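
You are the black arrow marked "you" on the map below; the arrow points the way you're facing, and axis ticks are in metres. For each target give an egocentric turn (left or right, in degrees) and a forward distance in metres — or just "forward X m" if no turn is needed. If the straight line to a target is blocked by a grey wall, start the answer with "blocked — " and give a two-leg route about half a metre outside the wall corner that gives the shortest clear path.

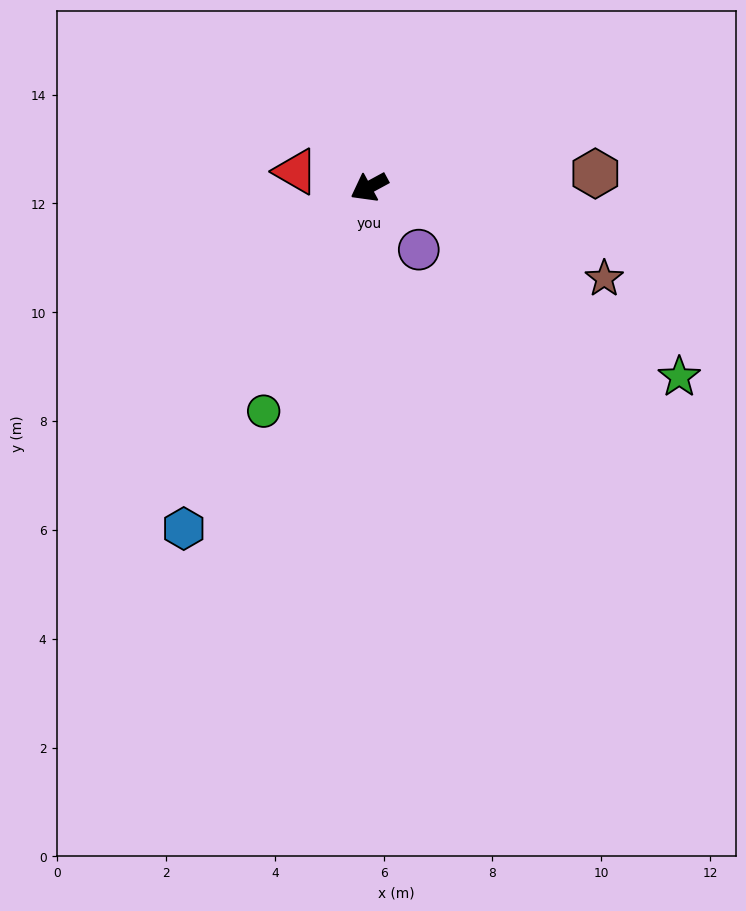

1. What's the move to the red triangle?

turn right 41°, forward 1.4 m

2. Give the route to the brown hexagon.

turn left 155°, forward 4.2 m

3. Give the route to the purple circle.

turn left 100°, forward 1.5 m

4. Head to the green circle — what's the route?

turn left 36°, forward 4.6 m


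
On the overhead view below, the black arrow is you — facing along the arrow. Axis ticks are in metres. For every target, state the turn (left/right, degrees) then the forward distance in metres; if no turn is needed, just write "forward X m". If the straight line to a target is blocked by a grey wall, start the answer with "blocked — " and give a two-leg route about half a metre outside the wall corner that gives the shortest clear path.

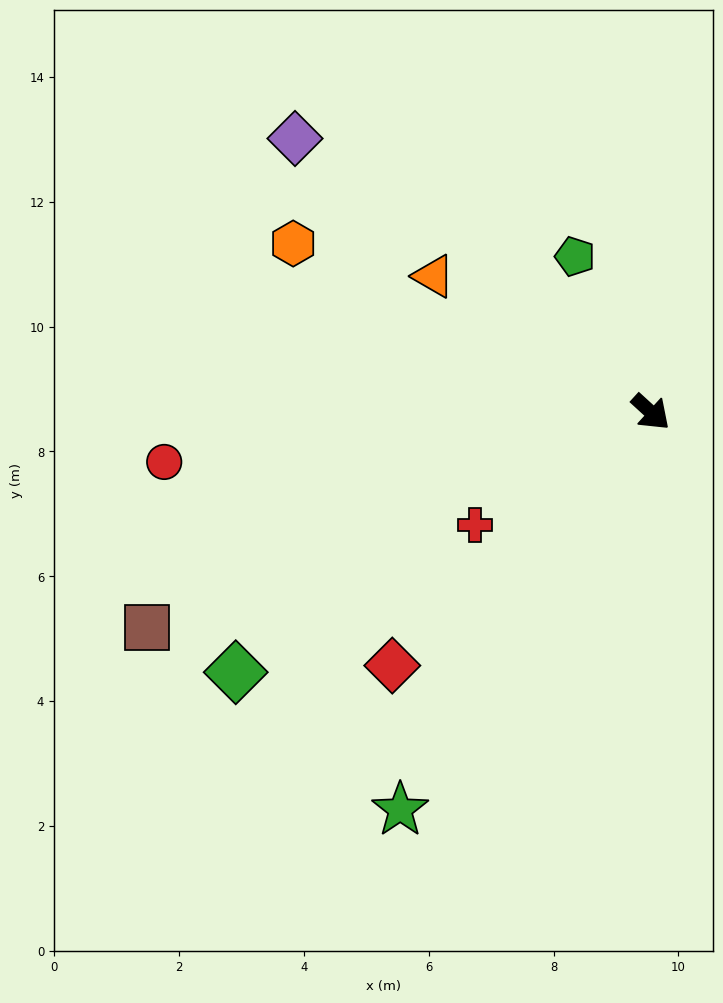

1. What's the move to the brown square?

turn right 114°, forward 8.8 m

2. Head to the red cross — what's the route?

turn right 105°, forward 3.3 m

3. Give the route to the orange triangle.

turn right 170°, forward 4.1 m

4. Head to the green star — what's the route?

turn right 80°, forward 7.5 m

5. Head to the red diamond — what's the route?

turn right 93°, forward 5.8 m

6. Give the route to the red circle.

turn right 132°, forward 7.8 m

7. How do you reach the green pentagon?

turn left 158°, forward 2.8 m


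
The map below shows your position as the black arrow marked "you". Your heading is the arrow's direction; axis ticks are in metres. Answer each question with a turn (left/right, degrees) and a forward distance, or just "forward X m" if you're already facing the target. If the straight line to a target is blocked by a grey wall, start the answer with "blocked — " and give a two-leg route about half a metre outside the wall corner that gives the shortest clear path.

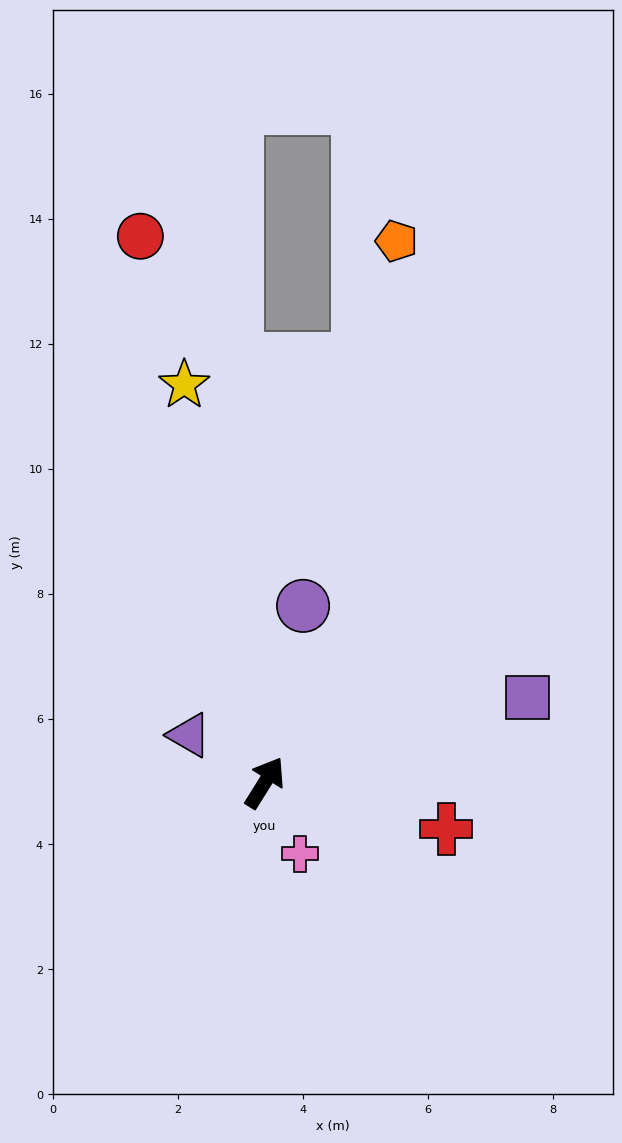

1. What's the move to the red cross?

turn right 72°, forward 3.0 m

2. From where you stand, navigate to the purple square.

turn right 40°, forward 4.4 m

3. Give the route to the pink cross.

turn right 121°, forward 1.3 m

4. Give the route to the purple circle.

turn left 20°, forward 2.9 m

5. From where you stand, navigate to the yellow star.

turn left 43°, forward 6.5 m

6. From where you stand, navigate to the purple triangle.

turn left 90°, forward 1.4 m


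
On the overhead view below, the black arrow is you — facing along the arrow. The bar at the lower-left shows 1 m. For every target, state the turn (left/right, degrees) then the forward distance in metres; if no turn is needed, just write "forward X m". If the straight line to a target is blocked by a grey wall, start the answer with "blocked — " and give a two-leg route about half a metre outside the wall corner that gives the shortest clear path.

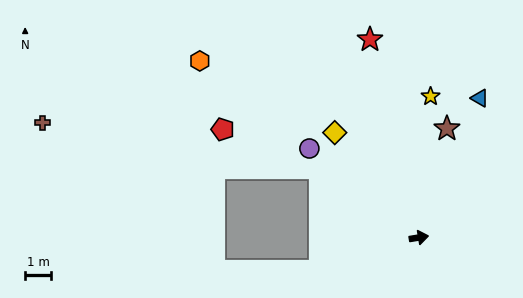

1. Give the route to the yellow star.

turn left 76°, forward 5.4 m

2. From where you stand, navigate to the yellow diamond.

turn left 119°, forward 5.1 m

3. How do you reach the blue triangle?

turn left 57°, forward 5.8 m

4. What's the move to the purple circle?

turn left 132°, forward 5.4 m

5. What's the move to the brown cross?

blocked — turn left 136°, forward 4.6 m, then turn left 25°, forward 10.7 m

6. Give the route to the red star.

turn left 95°, forward 7.8 m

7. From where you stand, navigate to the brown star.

turn left 66°, forward 4.3 m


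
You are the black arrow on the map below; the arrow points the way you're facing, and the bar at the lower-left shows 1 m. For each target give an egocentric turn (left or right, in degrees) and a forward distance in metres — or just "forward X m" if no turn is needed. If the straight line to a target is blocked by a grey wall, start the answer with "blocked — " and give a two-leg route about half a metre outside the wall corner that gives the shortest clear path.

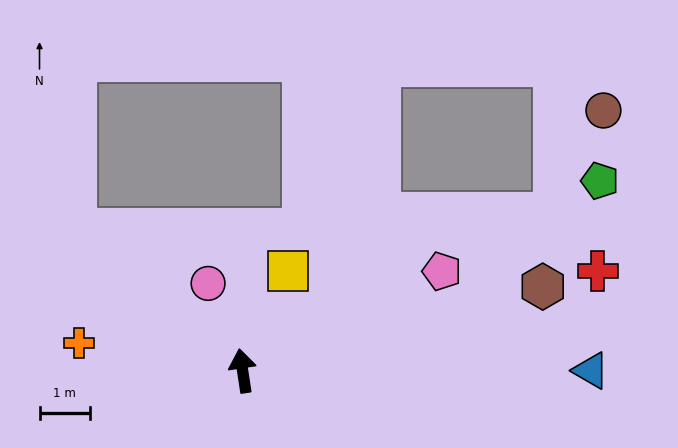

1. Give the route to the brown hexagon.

turn right 83°, forward 6.2 m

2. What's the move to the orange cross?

turn left 72°, forward 3.3 m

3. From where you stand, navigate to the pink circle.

turn left 13°, forward 1.9 m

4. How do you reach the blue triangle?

turn right 99°, forward 7.0 m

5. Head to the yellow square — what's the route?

turn right 33°, forward 2.2 m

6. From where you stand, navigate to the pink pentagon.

turn right 72°, forward 4.5 m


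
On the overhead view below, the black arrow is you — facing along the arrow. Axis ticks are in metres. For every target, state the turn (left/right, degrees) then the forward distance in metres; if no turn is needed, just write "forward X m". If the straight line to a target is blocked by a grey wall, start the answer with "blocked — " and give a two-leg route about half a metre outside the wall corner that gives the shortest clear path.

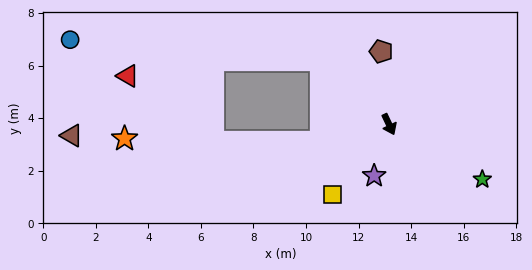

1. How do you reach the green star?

turn left 34°, forward 4.1 m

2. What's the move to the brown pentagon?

turn left 161°, forward 2.8 m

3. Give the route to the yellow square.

turn right 64°, forward 3.4 m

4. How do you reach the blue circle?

blocked — turn right 159°, forward 3.6 m, then turn left 39°, forward 9.6 m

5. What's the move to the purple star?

turn right 41°, forward 2.0 m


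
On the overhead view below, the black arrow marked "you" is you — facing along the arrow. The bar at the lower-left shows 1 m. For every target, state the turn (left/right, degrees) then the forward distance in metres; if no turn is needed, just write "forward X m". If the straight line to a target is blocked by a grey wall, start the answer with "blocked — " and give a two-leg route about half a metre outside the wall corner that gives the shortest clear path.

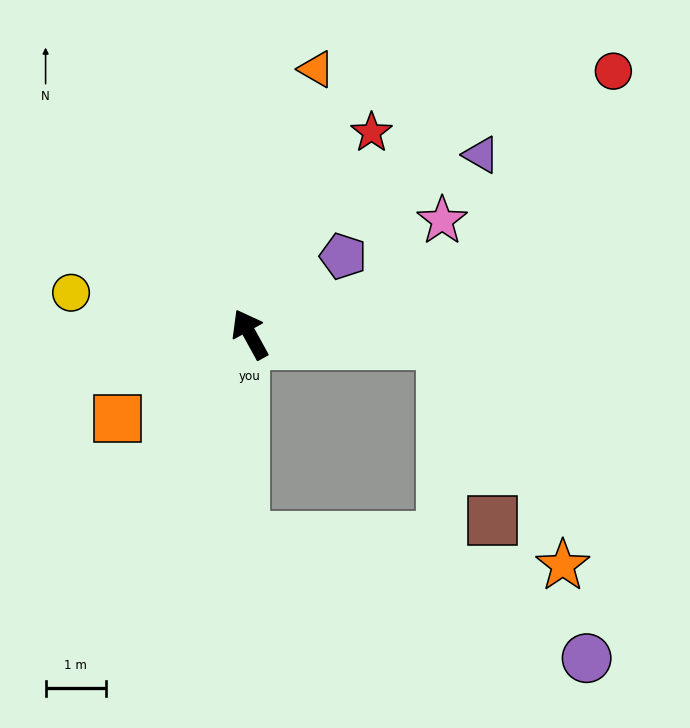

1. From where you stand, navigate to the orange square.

turn left 94°, forward 2.6 m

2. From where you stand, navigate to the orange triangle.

turn right 43°, forward 4.5 m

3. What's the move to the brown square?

blocked — turn right 122°, forward 3.2 m, then turn right 71°, forward 3.1 m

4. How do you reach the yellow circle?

turn left 48°, forward 3.1 m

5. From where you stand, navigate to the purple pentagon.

turn right 79°, forward 2.0 m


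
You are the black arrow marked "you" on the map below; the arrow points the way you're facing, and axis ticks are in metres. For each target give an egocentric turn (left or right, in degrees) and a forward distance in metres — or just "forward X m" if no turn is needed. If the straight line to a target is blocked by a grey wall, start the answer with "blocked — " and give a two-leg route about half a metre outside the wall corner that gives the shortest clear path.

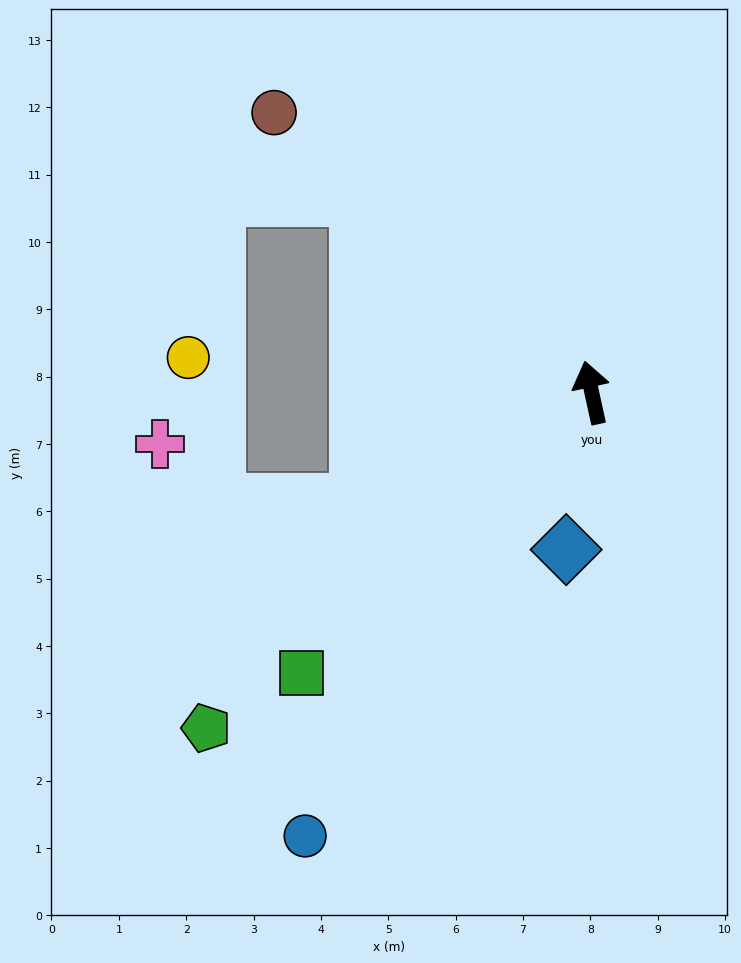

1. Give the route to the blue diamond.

turn left 158°, forward 2.4 m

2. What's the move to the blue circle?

turn left 135°, forward 7.8 m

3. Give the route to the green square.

turn left 122°, forward 6.0 m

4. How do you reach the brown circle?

turn left 36°, forward 6.3 m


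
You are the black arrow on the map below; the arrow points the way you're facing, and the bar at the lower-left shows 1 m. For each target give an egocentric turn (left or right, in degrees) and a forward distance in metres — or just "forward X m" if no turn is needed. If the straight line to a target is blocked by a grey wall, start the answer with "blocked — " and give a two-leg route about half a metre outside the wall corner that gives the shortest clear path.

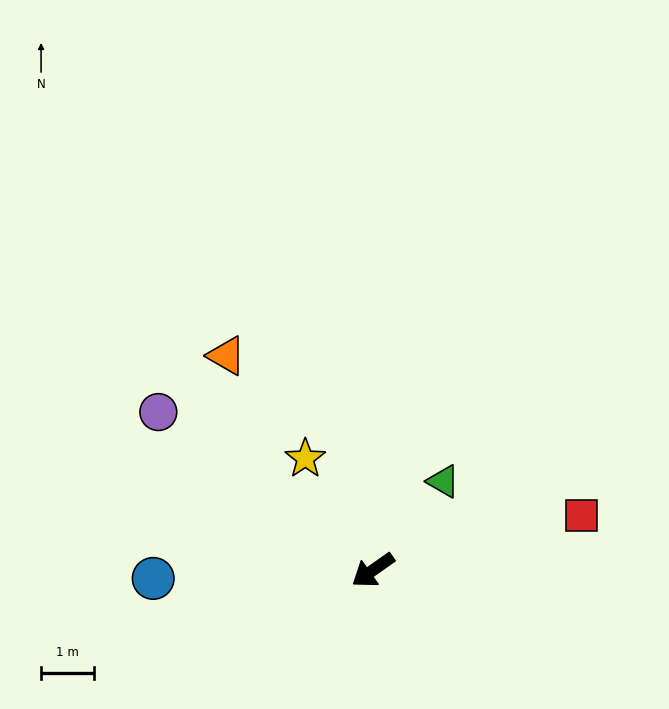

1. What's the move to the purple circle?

turn right 72°, forward 5.1 m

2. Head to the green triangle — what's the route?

turn right 164°, forward 2.2 m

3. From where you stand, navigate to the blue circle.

turn right 33°, forward 4.2 m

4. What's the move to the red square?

turn left 159°, forward 4.1 m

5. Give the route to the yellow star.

turn right 94°, forward 2.5 m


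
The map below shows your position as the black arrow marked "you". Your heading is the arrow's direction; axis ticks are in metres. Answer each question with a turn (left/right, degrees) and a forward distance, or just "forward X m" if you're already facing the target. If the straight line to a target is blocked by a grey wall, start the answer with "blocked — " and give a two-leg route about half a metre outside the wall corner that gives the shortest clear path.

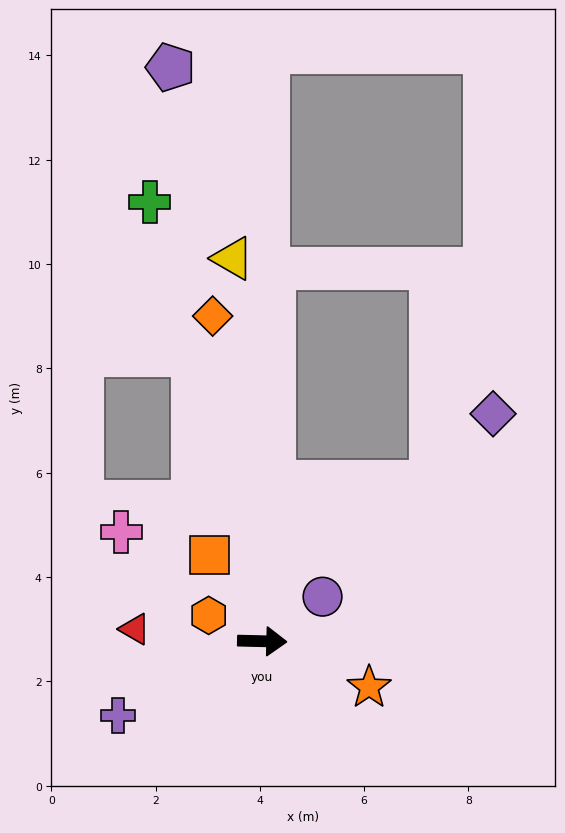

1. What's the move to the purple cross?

turn right 151°, forward 3.1 m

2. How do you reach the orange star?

turn right 22°, forward 2.2 m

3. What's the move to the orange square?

turn left 123°, forward 1.9 m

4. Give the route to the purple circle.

turn left 38°, forward 1.4 m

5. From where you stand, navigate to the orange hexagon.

turn left 156°, forward 1.1 m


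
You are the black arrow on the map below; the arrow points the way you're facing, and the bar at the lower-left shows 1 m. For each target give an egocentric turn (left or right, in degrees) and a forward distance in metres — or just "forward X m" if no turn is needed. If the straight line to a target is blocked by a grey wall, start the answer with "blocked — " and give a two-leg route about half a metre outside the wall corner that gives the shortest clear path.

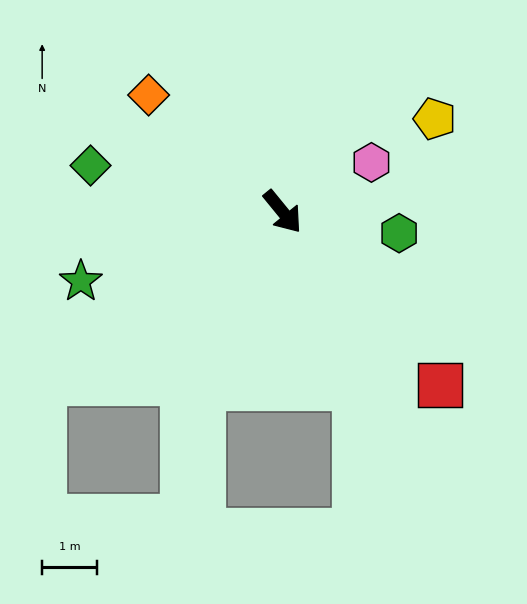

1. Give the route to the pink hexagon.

turn left 80°, forward 1.8 m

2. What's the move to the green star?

turn right 110°, forward 3.9 m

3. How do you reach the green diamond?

turn right 143°, forward 3.6 m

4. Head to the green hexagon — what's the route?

turn left 40°, forward 2.1 m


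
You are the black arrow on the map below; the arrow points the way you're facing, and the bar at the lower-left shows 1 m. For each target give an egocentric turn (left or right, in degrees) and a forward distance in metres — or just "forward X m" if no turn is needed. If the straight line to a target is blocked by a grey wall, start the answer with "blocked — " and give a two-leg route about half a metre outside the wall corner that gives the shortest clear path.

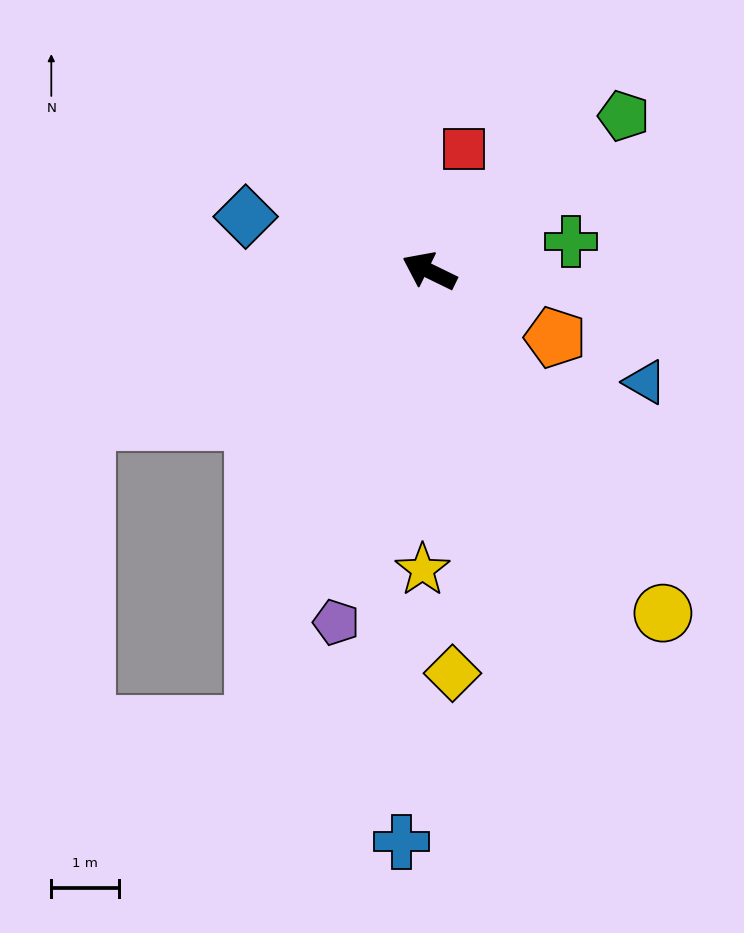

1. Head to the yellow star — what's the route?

turn left 115°, forward 4.4 m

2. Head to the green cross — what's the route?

turn right 142°, forward 2.1 m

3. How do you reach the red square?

turn right 80°, forward 1.9 m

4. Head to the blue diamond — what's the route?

turn left 10°, forward 2.8 m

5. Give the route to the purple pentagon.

turn left 101°, forward 5.4 m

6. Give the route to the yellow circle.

turn left 150°, forward 6.1 m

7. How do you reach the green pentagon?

turn right 115°, forward 3.7 m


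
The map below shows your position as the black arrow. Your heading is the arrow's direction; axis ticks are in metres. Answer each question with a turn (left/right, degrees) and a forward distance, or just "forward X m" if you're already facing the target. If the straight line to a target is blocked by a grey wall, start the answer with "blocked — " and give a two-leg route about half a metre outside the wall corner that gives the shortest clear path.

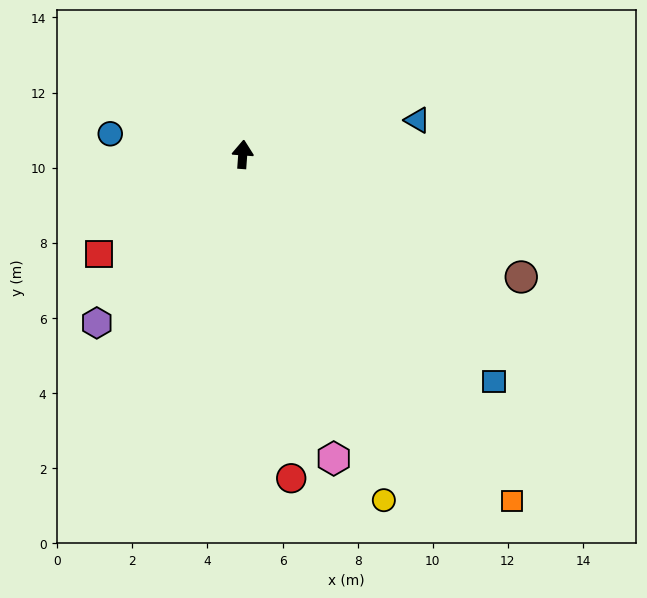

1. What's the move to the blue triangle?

turn right 75°, forward 4.7 m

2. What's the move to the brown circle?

turn right 110°, forward 8.1 m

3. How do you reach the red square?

turn left 129°, forward 4.7 m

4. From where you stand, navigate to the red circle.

turn right 167°, forward 8.7 m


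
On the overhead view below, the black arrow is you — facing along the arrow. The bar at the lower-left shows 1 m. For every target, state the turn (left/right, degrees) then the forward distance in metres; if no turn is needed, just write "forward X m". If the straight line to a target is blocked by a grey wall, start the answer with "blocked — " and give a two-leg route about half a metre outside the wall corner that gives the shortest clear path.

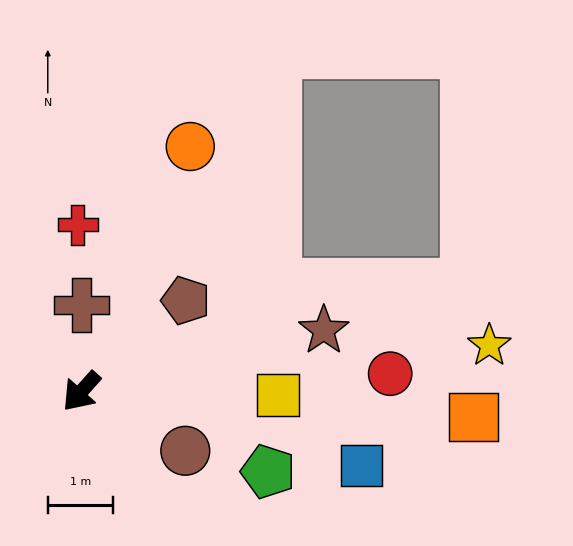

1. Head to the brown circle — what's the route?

turn left 102°, forward 1.8 m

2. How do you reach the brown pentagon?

turn left 173°, forward 2.1 m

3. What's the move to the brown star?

turn left 146°, forward 3.9 m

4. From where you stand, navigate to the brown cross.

turn right 138°, forward 1.3 m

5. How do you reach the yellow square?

turn left 131°, forward 3.0 m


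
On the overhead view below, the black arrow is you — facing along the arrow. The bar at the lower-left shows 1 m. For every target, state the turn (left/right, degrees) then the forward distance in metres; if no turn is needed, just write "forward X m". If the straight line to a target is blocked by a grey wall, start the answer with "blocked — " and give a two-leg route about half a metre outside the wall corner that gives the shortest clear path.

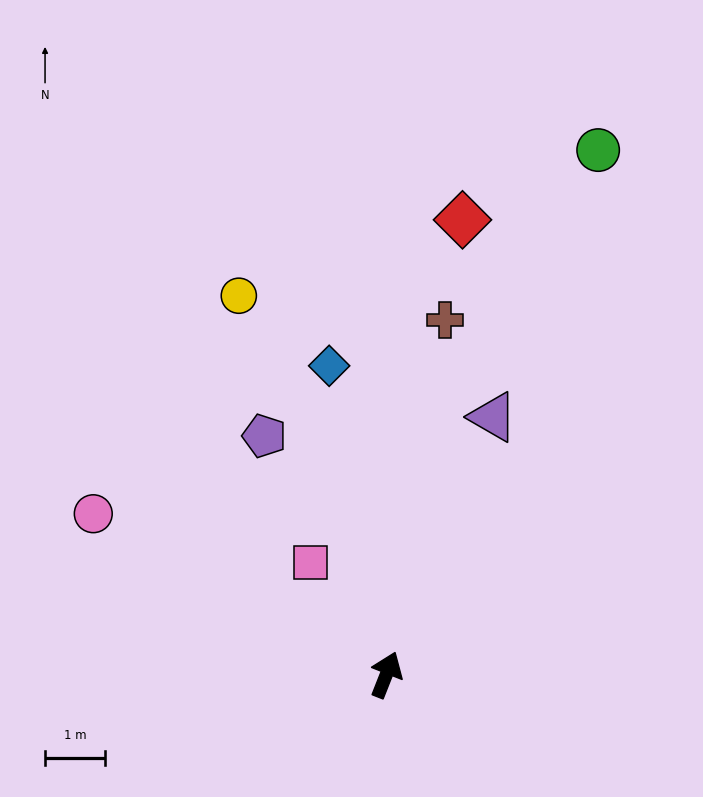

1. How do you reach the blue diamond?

turn left 32°, forward 5.3 m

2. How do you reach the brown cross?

turn left 12°, forward 6.0 m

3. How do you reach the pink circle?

turn left 83°, forward 5.6 m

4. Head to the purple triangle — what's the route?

forward 4.7 m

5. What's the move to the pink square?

turn left 55°, forward 2.3 m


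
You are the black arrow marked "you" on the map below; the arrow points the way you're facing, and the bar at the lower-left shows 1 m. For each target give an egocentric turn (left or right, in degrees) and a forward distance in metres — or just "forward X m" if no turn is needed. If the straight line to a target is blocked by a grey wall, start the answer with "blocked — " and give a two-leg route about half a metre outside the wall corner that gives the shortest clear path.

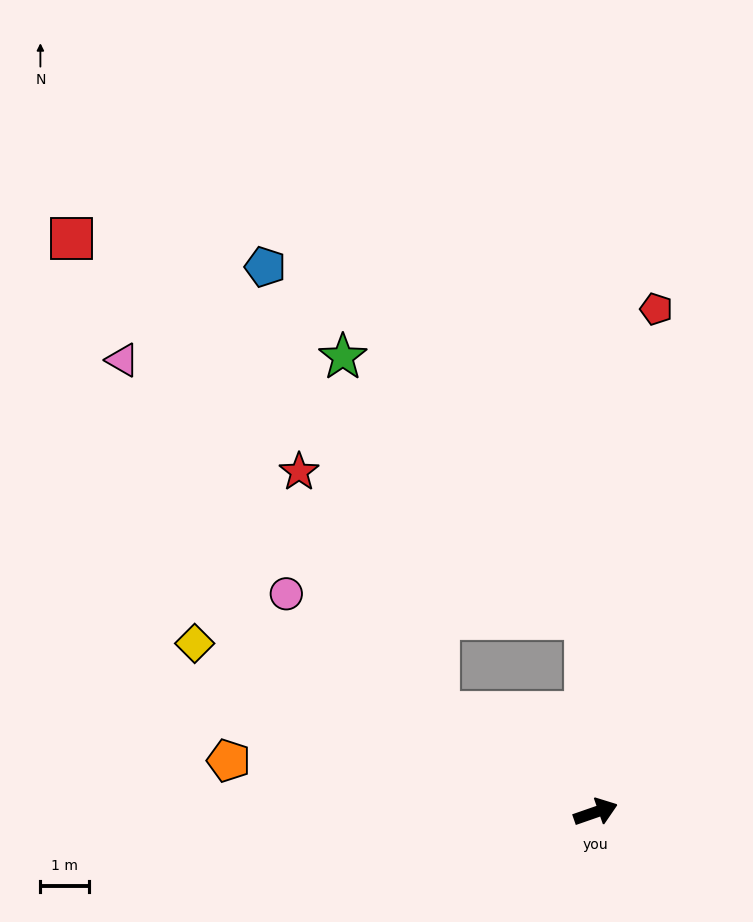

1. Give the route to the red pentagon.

turn left 64°, forward 10.4 m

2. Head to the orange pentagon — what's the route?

turn left 153°, forward 7.6 m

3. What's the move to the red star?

blocked — turn left 128°, forward 3.8 m, then turn right 27°, forward 5.7 m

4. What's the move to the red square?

blocked — turn left 128°, forward 3.8 m, then turn right 19°, forward 12.3 m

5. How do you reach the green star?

blocked — turn left 74°, forward 4.0 m, then turn left 40°, forward 7.3 m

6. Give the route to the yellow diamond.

turn left 138°, forward 8.9 m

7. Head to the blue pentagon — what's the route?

blocked — turn left 128°, forward 3.8 m, then turn right 36°, forward 9.8 m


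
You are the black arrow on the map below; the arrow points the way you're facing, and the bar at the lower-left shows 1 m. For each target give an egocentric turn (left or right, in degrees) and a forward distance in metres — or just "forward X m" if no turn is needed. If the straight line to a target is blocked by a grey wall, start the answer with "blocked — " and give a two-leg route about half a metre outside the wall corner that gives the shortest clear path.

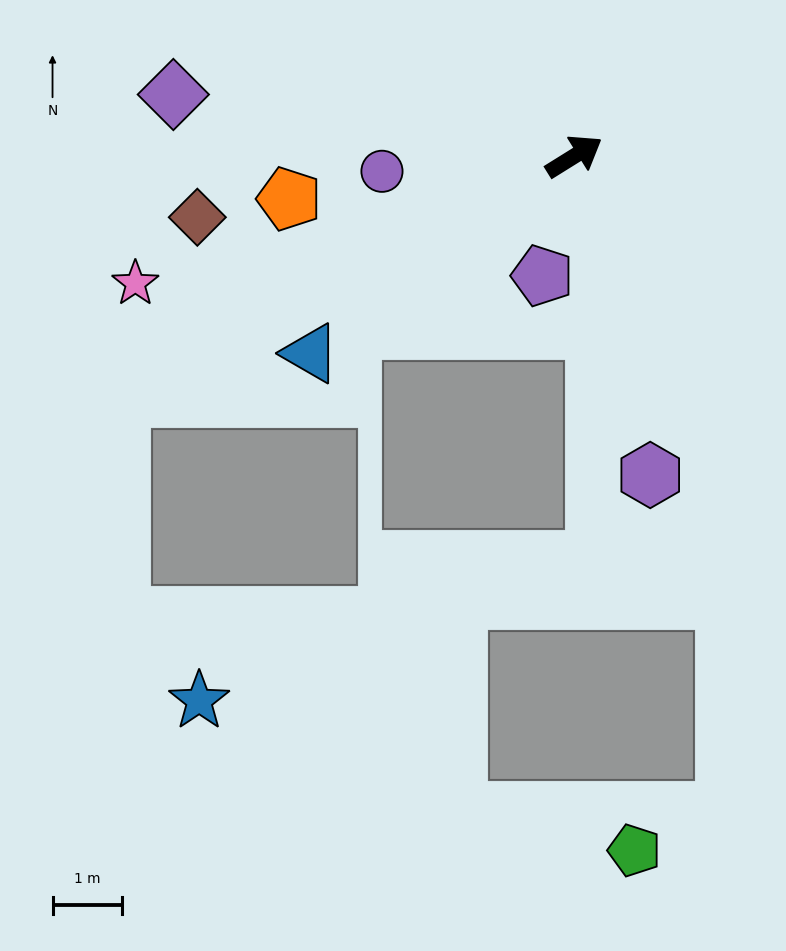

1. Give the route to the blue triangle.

turn right 175°, forward 4.8 m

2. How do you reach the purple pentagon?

turn right 137°, forward 1.8 m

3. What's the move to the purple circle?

turn left 153°, forward 2.8 m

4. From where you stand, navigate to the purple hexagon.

turn right 108°, forward 4.7 m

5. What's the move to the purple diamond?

turn left 139°, forward 5.9 m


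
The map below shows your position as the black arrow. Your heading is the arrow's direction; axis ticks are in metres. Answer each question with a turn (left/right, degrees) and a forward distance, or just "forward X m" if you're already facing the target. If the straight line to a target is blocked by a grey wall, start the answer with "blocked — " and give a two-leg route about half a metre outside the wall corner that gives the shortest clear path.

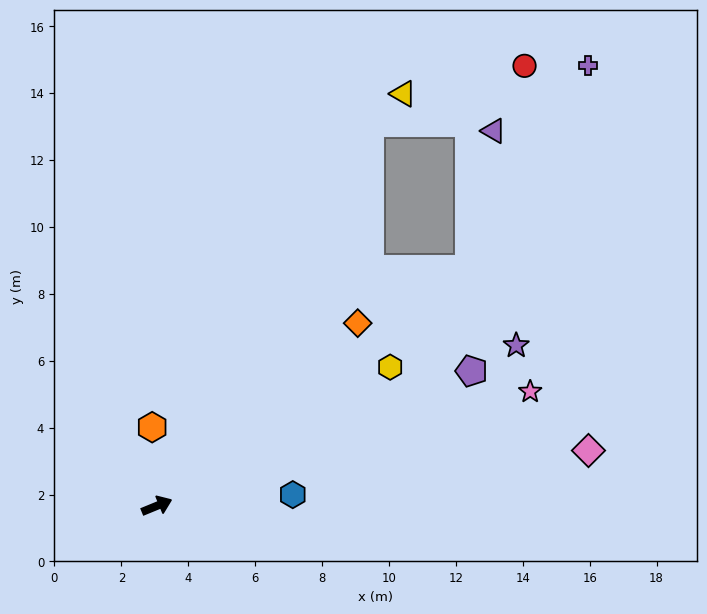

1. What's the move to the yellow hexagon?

turn left 8°, forward 8.1 m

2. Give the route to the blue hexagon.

turn right 18°, forward 4.1 m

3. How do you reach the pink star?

turn right 5°, forward 11.7 m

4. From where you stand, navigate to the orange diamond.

turn left 20°, forward 8.1 m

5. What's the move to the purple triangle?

blocked — turn left 15°, forward 11.7 m, then turn left 43°, forward 4.2 m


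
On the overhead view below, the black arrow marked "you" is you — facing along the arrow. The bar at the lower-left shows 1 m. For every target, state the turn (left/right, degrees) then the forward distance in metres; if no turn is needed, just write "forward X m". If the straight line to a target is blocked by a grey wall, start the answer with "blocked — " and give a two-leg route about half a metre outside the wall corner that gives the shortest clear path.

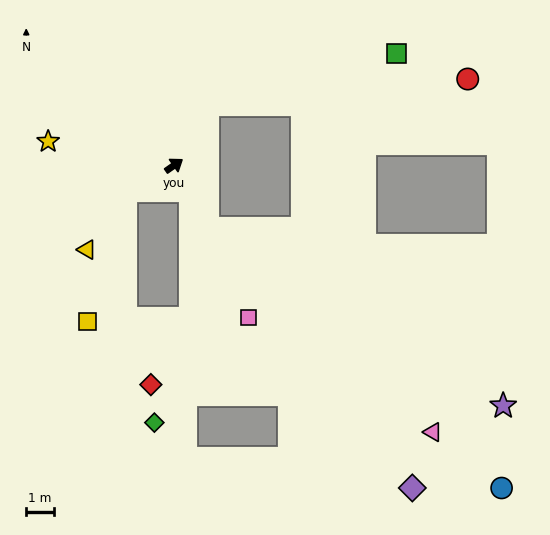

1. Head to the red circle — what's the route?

blocked — turn left 26°, forward 2.5 m, then turn right 55°, forward 9.5 m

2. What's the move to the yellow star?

turn left 134°, forward 4.6 m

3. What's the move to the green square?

blocked — turn left 26°, forward 2.5 m, then turn right 46°, forward 7.1 m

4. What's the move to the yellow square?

blocked — turn left 172°, forward 2.0 m, then turn left 47°, forward 4.9 m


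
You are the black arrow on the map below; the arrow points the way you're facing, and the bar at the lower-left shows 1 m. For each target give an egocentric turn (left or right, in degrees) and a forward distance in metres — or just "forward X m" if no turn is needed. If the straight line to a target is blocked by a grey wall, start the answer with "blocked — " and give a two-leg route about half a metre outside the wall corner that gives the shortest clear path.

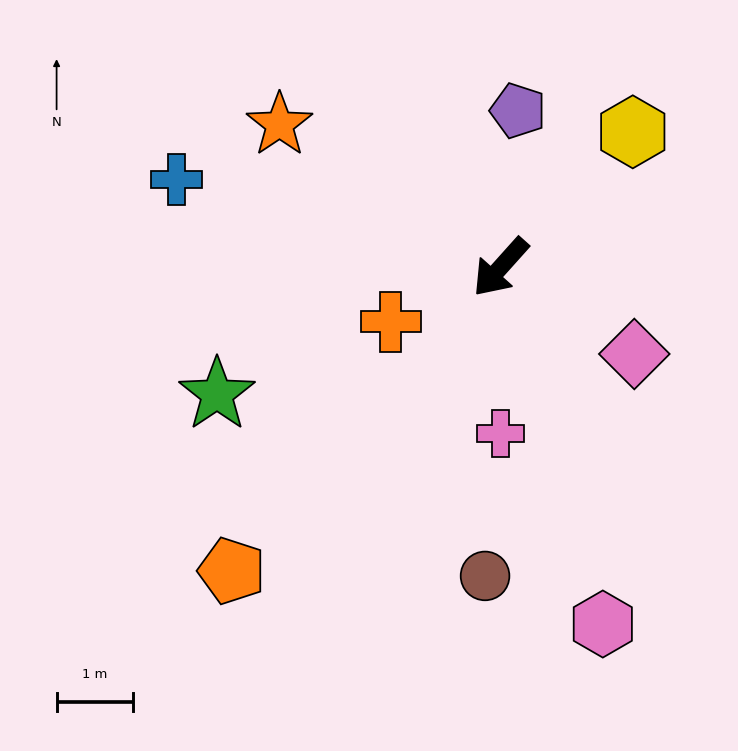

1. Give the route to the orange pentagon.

forward 5.3 m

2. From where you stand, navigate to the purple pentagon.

turn right 144°, forward 2.1 m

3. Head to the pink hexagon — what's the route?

turn left 58°, forward 4.8 m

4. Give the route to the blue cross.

turn right 63°, forward 4.4 m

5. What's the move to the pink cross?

turn left 42°, forward 2.2 m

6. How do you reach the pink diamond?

turn left 99°, forward 2.1 m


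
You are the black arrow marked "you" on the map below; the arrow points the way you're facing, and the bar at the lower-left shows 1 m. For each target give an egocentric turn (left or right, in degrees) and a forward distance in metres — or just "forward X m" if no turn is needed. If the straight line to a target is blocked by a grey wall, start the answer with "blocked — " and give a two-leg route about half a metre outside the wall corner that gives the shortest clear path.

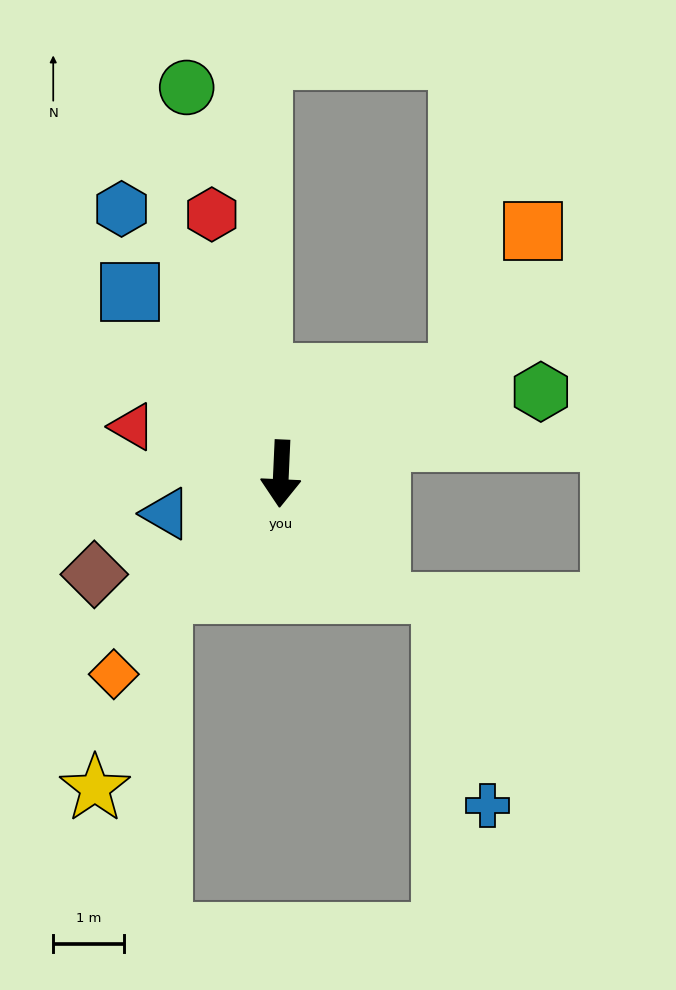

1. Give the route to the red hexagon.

turn right 162°, forward 3.8 m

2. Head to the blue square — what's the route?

turn right 138°, forward 3.3 m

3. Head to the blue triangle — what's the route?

turn right 68°, forward 1.7 m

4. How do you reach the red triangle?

turn right 105°, forward 2.2 m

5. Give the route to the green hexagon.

turn left 110°, forward 3.8 m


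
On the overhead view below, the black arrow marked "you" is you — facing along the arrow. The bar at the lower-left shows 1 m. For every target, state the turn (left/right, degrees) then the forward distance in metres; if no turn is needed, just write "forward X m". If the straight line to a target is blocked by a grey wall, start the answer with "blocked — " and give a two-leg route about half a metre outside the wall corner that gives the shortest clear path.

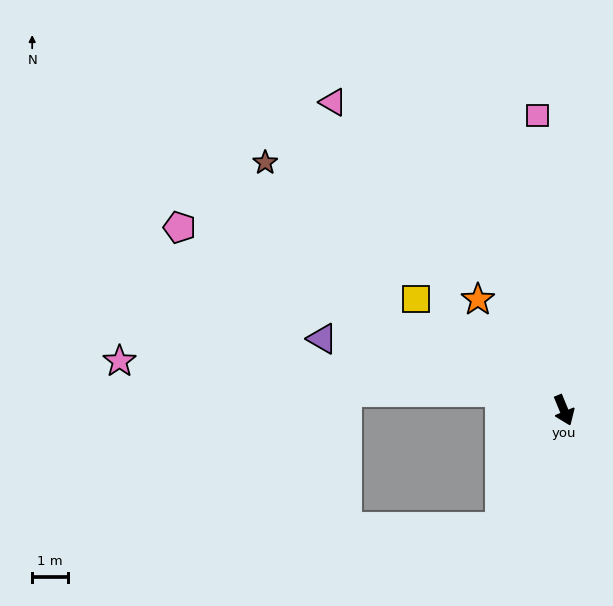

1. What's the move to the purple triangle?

turn right 129°, forward 7.0 m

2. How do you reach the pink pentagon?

turn right 138°, forward 11.9 m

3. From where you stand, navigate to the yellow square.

turn right 149°, forward 5.2 m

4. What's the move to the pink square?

turn left 163°, forward 8.2 m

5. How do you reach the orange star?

turn right 165°, forward 3.9 m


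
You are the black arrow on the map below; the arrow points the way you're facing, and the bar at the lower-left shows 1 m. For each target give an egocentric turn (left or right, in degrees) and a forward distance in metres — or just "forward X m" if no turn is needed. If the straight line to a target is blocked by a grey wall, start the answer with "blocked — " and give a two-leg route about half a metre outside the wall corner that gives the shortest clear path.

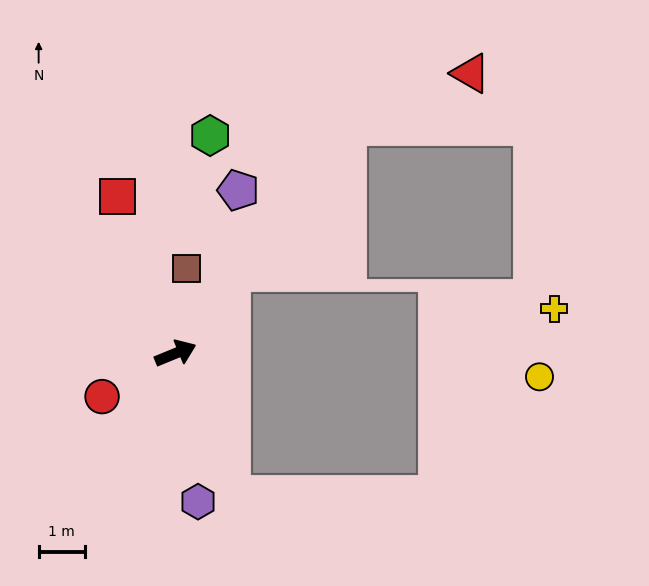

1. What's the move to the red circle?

turn right 172°, forward 1.9 m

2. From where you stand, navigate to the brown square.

turn left 60°, forward 1.9 m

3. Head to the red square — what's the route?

turn left 88°, forward 3.6 m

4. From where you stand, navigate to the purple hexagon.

turn right 104°, forward 3.3 m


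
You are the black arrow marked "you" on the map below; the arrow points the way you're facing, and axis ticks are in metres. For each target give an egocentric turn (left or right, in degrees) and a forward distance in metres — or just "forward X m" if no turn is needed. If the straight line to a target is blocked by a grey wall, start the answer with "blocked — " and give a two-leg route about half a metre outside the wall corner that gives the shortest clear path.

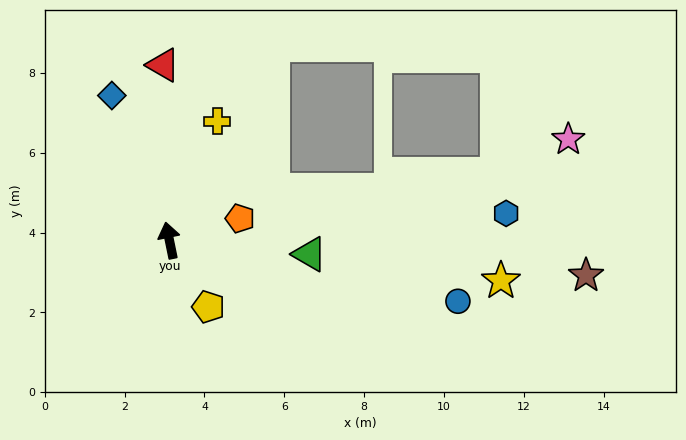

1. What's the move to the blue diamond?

turn left 10°, forward 3.9 m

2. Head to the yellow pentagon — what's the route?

turn right 161°, forward 1.9 m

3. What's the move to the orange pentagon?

turn right 84°, forward 1.9 m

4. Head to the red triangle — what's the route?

turn right 10°, forward 4.4 m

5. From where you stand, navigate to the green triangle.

turn right 107°, forward 3.5 m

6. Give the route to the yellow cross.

turn right 34°, forward 3.2 m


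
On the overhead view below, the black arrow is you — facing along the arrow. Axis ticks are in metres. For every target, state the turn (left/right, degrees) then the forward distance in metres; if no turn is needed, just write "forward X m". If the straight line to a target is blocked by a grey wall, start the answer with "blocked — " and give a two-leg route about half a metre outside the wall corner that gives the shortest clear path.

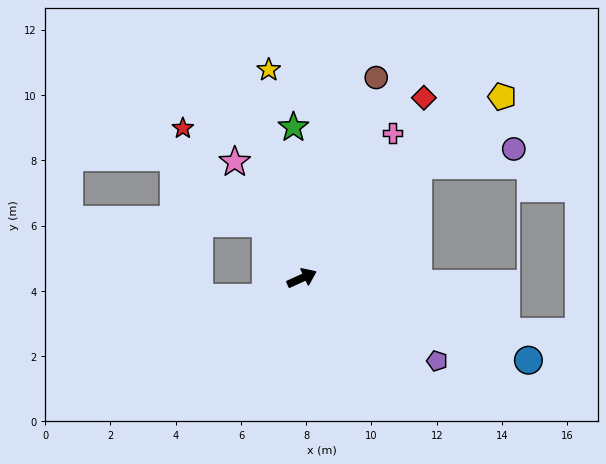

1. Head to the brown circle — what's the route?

turn left 45°, forward 6.6 m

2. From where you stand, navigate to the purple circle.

blocked — turn left 19°, forward 5.0 m, then turn right 34°, forward 3.0 m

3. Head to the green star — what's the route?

turn left 69°, forward 4.6 m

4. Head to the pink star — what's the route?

turn left 95°, forward 4.1 m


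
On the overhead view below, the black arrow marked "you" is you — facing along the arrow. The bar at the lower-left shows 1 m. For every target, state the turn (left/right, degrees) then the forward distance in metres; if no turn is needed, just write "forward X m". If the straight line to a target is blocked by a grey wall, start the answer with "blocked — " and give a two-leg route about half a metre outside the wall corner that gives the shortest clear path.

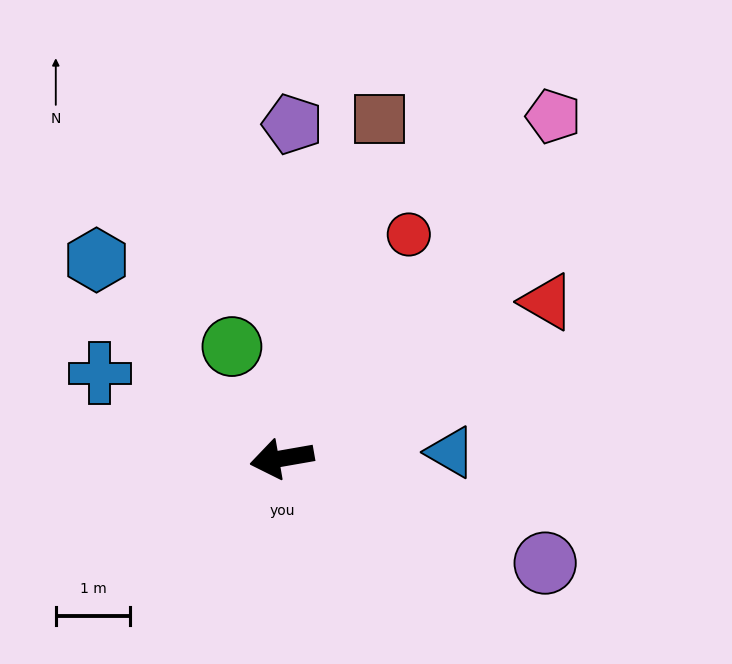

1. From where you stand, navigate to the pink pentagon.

turn right 138°, forward 5.9 m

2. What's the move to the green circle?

turn right 76°, forward 1.6 m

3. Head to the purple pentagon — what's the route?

turn right 102°, forward 4.5 m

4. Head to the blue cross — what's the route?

turn right 35°, forward 2.7 m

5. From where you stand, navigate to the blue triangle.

turn left 172°, forward 2.3 m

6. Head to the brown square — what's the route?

turn right 116°, forward 4.7 m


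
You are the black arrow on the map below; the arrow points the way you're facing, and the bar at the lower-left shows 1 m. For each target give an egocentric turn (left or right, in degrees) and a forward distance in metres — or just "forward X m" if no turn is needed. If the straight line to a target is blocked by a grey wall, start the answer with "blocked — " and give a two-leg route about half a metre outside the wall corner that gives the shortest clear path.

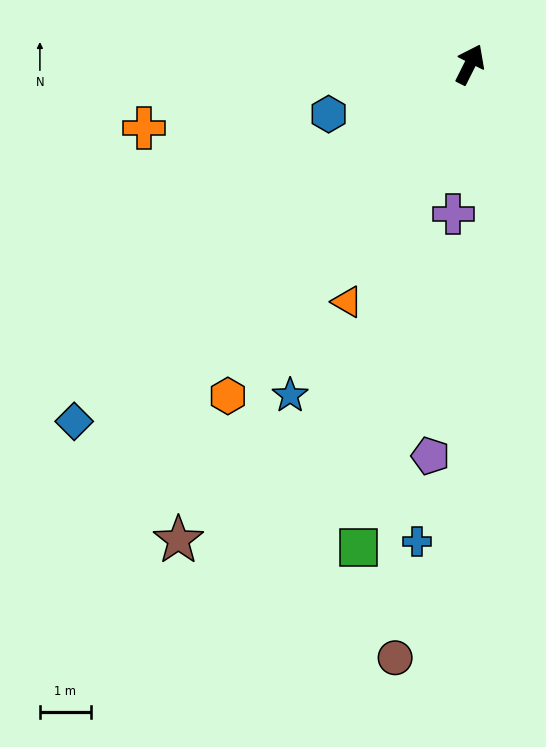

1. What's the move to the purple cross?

turn right 160°, forward 2.9 m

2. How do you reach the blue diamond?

turn left 159°, forward 10.4 m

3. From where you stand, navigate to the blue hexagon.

turn left 136°, forward 2.9 m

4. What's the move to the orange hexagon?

turn left 171°, forward 8.0 m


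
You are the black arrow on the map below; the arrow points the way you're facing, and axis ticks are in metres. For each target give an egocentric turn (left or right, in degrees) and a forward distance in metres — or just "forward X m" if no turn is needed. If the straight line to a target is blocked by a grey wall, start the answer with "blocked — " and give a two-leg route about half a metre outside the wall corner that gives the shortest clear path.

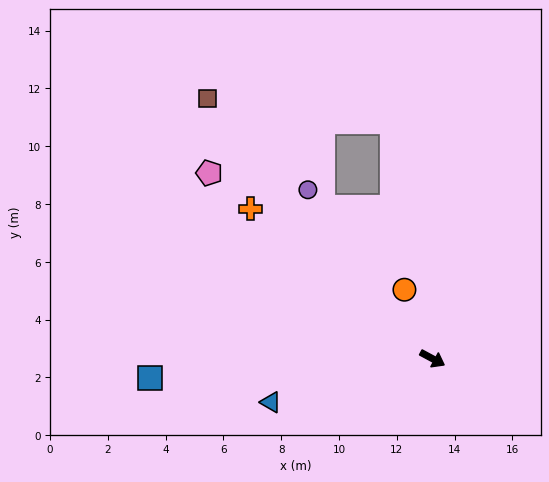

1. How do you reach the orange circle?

turn left 140°, forward 2.6 m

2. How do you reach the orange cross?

turn left 169°, forward 8.2 m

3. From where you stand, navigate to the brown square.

turn left 159°, forward 11.9 m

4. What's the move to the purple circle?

turn left 155°, forward 7.3 m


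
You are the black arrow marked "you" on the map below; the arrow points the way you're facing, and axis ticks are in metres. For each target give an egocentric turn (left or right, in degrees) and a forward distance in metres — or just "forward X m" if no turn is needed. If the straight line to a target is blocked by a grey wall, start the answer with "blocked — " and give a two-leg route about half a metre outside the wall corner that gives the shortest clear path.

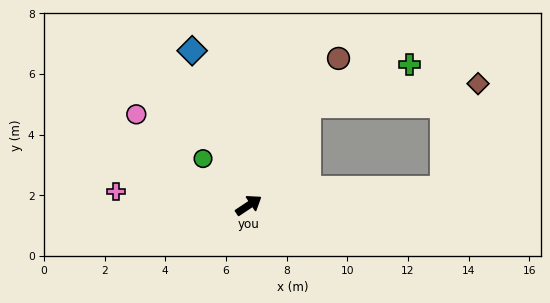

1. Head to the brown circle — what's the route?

turn left 25°, forward 5.7 m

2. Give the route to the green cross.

blocked — turn left 26°, forward 3.8 m, then turn right 38°, forward 3.6 m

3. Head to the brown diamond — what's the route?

blocked — turn left 26°, forward 3.8 m, then turn right 52°, forward 5.6 m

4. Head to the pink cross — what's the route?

turn left 140°, forward 4.4 m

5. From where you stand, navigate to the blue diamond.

turn left 76°, forward 5.4 m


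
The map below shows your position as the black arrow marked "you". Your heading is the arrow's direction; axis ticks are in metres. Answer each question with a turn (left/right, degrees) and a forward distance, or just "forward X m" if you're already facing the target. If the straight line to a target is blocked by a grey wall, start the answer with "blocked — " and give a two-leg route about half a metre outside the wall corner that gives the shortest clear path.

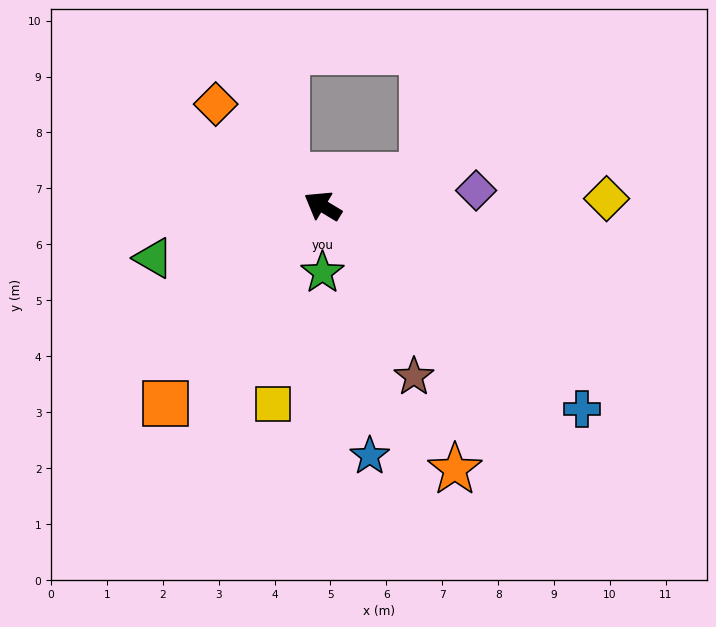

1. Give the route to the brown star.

turn left 149°, forward 3.5 m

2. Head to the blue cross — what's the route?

turn left 173°, forward 5.9 m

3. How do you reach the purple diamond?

turn right 143°, forward 2.8 m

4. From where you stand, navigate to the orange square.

turn left 83°, forward 4.5 m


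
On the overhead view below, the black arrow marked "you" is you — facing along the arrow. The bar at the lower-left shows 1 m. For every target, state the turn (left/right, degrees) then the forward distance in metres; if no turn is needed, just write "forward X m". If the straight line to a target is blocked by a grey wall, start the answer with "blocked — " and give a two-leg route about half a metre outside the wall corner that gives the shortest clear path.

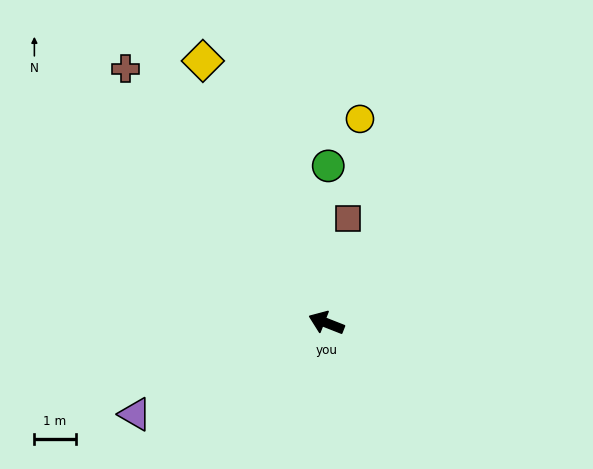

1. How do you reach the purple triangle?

turn left 47°, forward 5.1 m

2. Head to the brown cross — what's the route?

turn right 30°, forward 7.8 m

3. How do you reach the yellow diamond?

turn right 43°, forward 7.0 m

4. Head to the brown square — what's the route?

turn right 80°, forward 2.6 m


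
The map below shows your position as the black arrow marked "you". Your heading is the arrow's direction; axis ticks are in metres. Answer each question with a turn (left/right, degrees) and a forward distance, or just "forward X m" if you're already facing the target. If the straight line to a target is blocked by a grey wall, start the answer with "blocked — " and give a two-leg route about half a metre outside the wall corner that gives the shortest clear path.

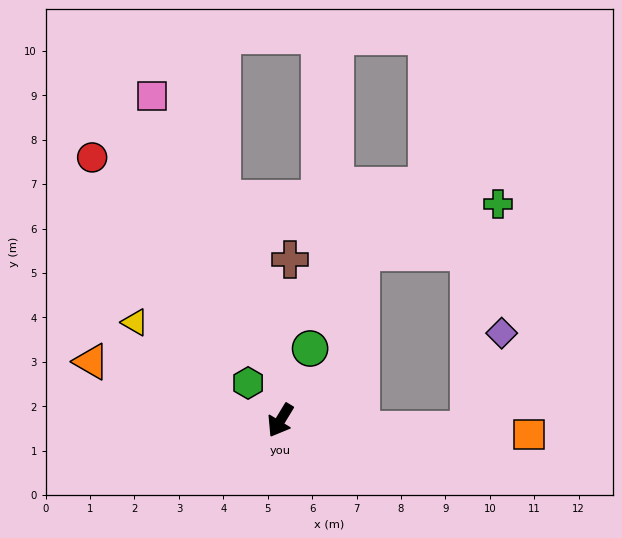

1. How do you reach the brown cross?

turn right 152°, forward 3.6 m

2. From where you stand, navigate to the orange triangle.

turn right 76°, forward 4.5 m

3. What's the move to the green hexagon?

turn right 108°, forward 1.1 m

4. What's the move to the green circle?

turn right 171°, forward 1.8 m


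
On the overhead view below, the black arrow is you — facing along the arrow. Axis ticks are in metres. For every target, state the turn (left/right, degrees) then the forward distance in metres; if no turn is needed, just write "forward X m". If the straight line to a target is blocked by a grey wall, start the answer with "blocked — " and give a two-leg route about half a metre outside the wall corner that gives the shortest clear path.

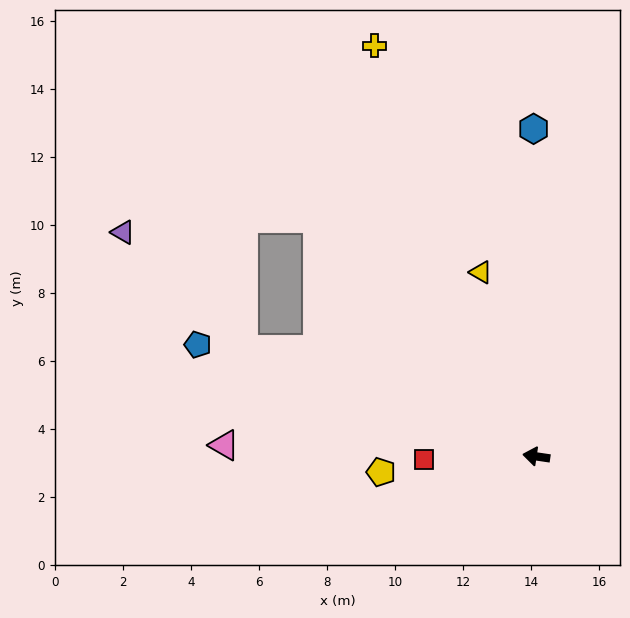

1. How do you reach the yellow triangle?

turn right 65°, forward 5.7 m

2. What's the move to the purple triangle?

blocked — turn right 12°, forward 9.2 m, then turn right 24°, forward 5.0 m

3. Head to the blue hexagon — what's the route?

turn right 81°, forward 9.6 m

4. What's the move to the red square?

turn left 10°, forward 3.3 m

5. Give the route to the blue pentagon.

turn right 10°, forward 10.5 m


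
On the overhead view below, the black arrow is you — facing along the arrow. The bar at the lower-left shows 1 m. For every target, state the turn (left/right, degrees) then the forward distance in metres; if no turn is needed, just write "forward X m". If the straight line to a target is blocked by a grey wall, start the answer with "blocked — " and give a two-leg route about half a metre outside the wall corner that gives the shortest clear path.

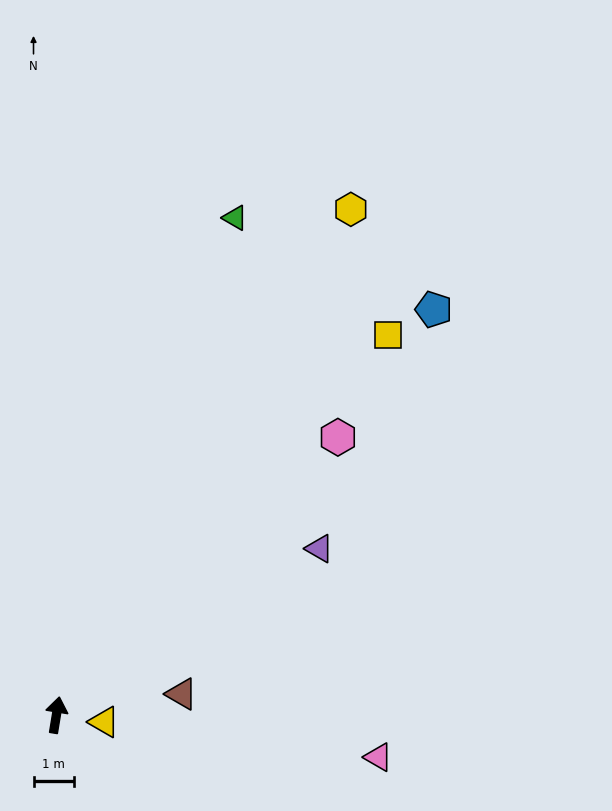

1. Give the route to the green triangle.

turn right 10°, forward 13.2 m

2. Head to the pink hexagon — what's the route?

turn right 36°, forward 9.9 m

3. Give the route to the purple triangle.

turn right 48°, forward 7.8 m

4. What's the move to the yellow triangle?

turn right 89°, forward 1.2 m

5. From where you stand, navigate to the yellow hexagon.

turn right 21°, forward 14.6 m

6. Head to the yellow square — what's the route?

turn right 32°, forward 12.6 m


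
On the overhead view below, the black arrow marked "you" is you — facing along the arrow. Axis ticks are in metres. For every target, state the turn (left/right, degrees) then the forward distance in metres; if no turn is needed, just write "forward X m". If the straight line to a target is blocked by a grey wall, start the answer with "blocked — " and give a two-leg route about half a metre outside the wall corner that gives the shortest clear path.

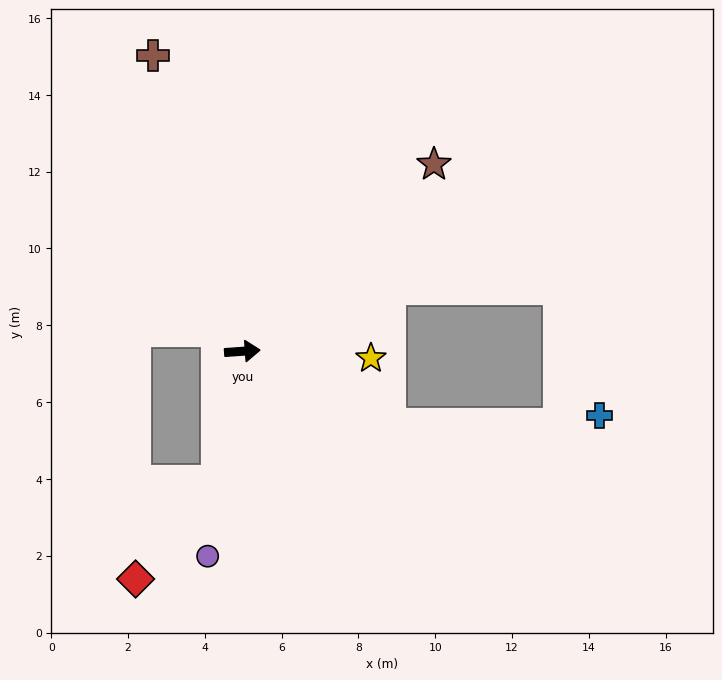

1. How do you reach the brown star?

turn left 40°, forward 7.0 m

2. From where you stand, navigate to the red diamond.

blocked — turn right 105°, forward 3.5 m, then turn right 29°, forward 3.3 m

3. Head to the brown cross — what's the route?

turn left 103°, forward 8.1 m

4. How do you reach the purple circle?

turn right 104°, forward 5.4 m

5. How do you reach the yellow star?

turn right 7°, forward 3.4 m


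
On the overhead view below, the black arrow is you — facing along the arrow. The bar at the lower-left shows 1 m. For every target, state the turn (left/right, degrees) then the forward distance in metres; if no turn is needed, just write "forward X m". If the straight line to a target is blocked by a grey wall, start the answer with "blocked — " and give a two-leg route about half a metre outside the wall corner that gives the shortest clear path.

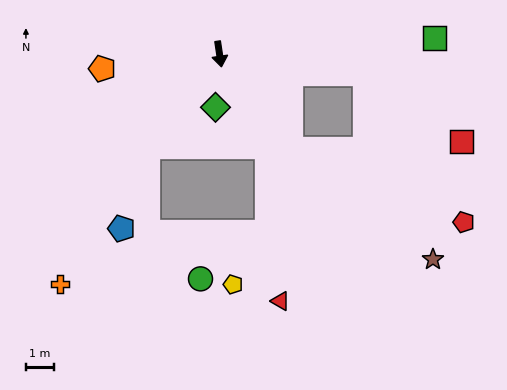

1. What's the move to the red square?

blocked — turn left 74°, forward 5.2 m, then turn right 27°, forward 4.2 m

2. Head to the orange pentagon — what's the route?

turn right 91°, forward 4.2 m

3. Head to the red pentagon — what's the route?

blocked — turn left 29°, forward 4.2 m, then turn left 29°, forward 6.6 m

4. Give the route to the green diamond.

turn right 13°, forward 1.9 m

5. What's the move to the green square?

turn left 86°, forward 7.6 m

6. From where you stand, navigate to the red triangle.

blocked — turn left 18°, forward 3.7 m, then turn right 21°, forward 5.4 m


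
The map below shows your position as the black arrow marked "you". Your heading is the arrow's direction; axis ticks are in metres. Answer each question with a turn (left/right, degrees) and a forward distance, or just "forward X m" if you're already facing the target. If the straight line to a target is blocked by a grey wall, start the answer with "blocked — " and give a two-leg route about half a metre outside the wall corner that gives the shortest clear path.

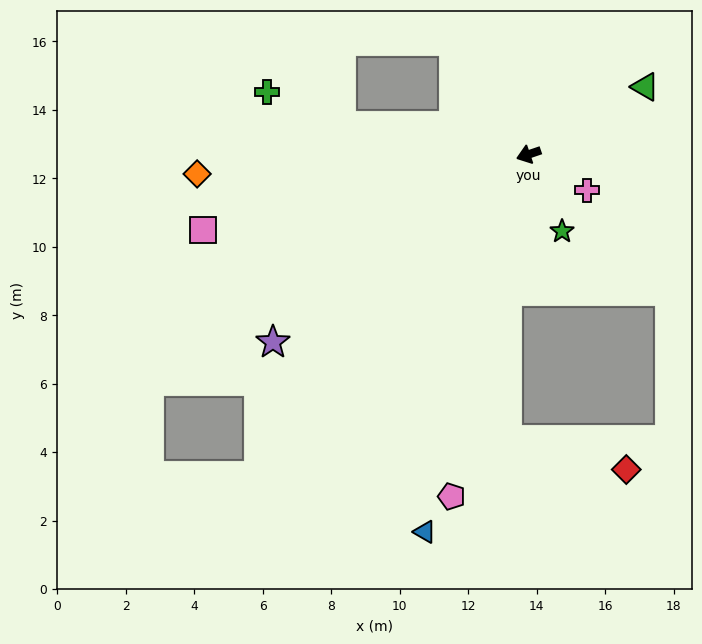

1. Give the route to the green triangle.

turn right 169°, forward 3.9 m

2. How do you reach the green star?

turn left 95°, forward 2.4 m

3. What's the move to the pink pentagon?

turn left 59°, forward 10.2 m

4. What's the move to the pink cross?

turn left 130°, forward 2.0 m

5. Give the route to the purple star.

turn left 17°, forward 9.3 m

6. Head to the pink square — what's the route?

turn right 6°, forward 9.8 m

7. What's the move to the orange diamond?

turn right 15°, forward 9.7 m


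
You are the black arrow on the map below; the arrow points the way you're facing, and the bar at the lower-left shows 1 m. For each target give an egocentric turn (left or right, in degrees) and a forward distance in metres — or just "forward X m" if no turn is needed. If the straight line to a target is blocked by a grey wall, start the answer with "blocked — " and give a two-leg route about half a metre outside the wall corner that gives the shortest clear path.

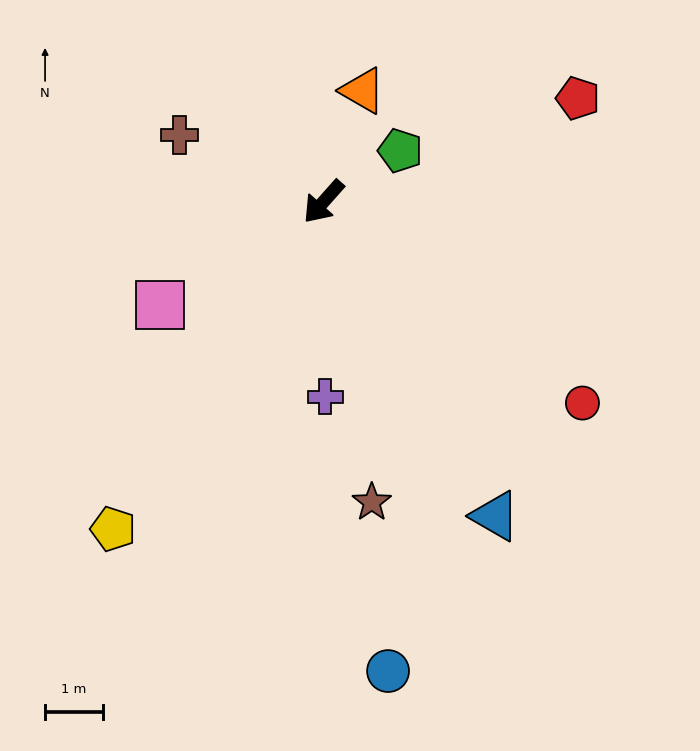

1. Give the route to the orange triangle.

turn right 158°, forward 2.0 m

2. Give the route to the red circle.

turn left 94°, forward 5.7 m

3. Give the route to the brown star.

turn left 51°, forward 5.3 m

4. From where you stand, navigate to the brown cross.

turn right 73°, forward 2.8 m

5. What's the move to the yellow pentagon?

turn left 9°, forward 6.8 m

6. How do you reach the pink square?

turn right 16°, forward 3.4 m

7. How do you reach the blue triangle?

turn left 70°, forward 6.2 m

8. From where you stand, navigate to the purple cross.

turn left 42°, forward 3.4 m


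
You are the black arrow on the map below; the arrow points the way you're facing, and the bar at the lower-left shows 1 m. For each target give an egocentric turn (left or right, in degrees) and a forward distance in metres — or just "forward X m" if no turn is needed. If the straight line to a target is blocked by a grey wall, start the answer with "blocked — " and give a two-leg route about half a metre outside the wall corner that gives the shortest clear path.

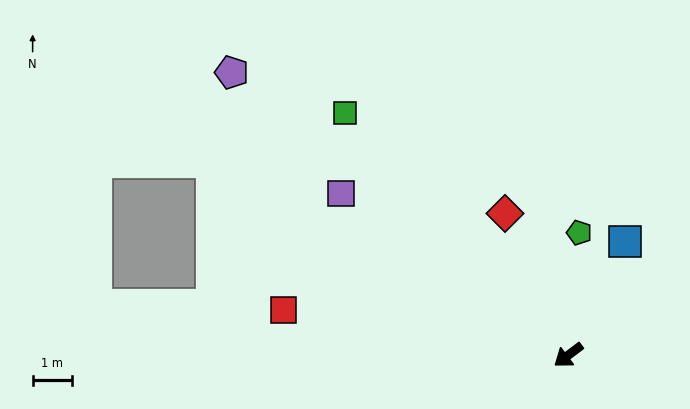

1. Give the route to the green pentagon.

turn right 132°, forward 3.2 m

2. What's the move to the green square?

turn right 84°, forward 8.5 m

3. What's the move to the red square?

turn right 46°, forward 7.4 m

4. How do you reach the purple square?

turn right 72°, forward 7.2 m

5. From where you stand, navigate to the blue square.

turn right 154°, forward 3.3 m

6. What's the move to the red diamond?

turn right 103°, forward 4.0 m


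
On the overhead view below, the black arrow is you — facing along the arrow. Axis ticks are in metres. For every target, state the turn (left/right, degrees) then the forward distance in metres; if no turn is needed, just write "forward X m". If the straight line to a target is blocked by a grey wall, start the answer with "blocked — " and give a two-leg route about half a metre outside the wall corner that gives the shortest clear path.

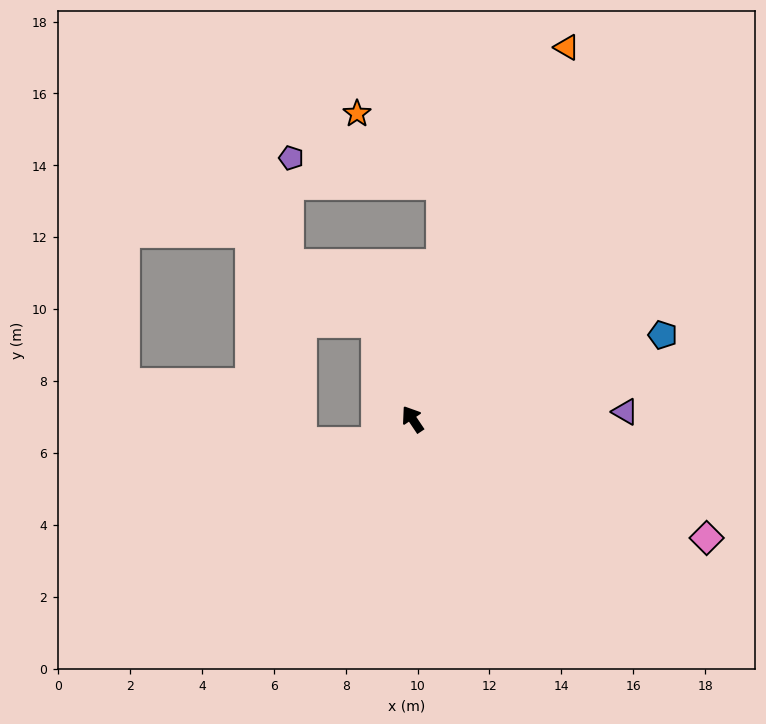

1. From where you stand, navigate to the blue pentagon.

turn right 105°, forward 7.3 m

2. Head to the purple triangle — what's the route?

turn right 122°, forward 5.9 m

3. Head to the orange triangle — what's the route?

turn right 56°, forward 11.2 m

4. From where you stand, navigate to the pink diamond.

turn right 146°, forward 8.8 m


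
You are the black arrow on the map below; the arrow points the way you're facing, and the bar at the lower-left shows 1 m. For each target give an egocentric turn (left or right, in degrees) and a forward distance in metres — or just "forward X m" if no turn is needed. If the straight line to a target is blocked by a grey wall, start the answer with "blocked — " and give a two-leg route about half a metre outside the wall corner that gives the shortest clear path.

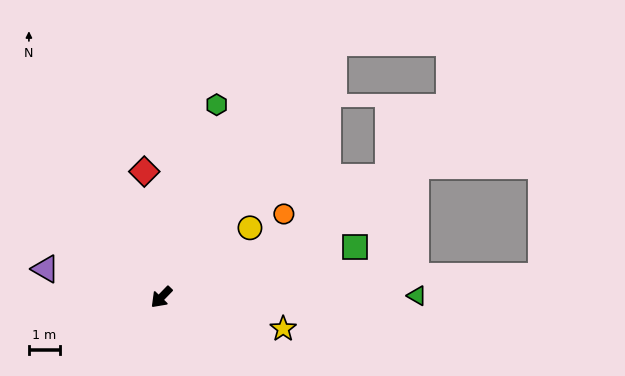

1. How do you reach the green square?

turn left 149°, forward 6.4 m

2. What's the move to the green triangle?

turn left 134°, forward 8.1 m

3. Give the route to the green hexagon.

turn right 152°, forward 6.4 m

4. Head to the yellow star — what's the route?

turn left 120°, forward 4.0 m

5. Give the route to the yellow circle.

turn left 172°, forward 3.6 m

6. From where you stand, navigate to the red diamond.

turn right 128°, forward 4.0 m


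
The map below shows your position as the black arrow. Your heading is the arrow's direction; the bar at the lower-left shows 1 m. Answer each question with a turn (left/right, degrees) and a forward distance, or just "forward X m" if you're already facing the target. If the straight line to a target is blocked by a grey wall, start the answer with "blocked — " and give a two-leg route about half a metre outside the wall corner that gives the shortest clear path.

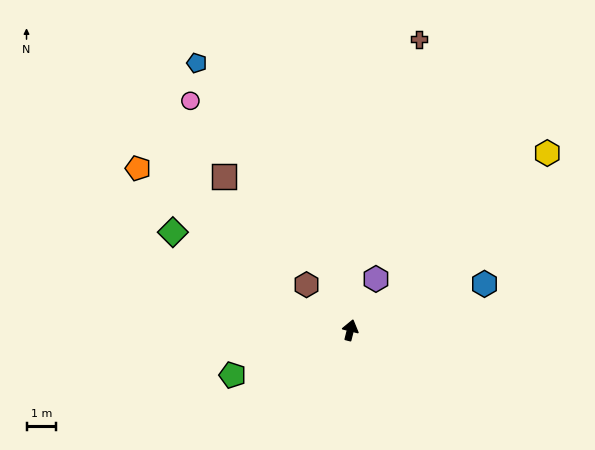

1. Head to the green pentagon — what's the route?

turn left 125°, forward 4.3 m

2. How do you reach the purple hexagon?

turn right 12°, forward 1.9 m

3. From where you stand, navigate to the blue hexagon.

turn right 57°, forward 4.8 m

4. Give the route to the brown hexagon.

turn left 58°, forward 2.1 m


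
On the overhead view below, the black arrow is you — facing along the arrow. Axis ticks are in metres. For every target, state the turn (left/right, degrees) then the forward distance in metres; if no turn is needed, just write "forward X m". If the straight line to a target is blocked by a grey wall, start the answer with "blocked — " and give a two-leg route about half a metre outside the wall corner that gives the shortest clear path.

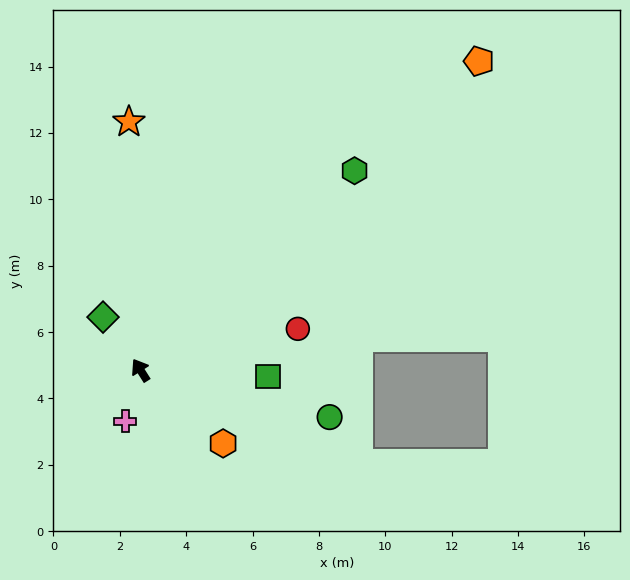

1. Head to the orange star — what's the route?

turn right 30°, forward 7.5 m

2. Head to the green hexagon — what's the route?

turn right 79°, forward 8.8 m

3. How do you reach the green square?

turn right 125°, forward 3.9 m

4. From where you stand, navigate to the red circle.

turn right 108°, forward 4.9 m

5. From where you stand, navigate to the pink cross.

turn left 131°, forward 1.6 m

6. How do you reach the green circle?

turn right 136°, forward 5.9 m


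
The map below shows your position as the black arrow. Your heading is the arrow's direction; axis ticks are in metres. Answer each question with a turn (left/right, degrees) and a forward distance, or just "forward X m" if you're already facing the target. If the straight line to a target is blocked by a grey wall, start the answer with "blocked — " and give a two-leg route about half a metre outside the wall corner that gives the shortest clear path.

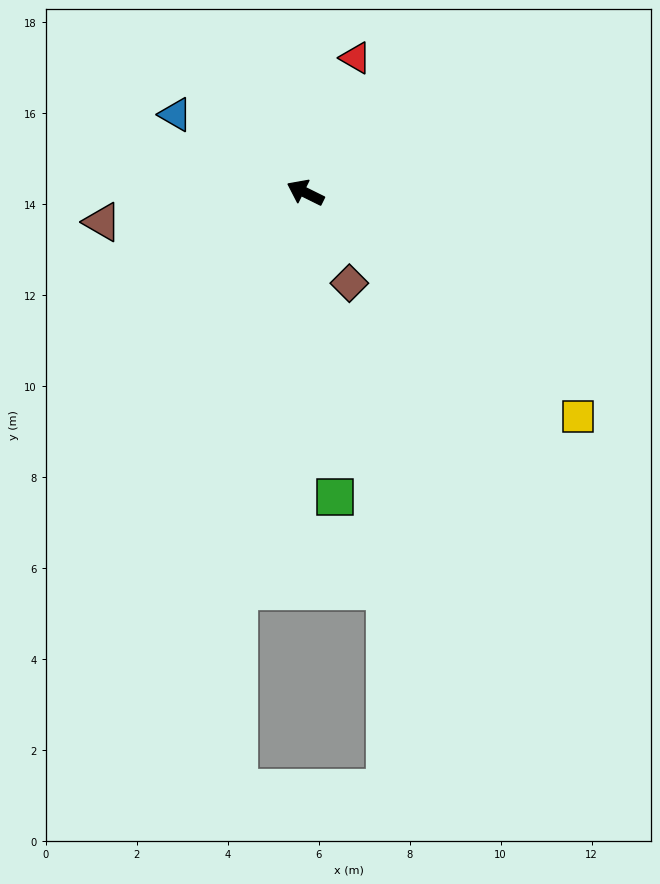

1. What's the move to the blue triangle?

turn right 5°, forward 3.3 m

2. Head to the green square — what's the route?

turn left 122°, forward 6.7 m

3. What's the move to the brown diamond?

turn left 142°, forward 2.2 m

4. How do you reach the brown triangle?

turn left 35°, forward 4.5 m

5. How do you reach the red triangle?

turn right 84°, forward 3.2 m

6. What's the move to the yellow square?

turn left 167°, forward 7.7 m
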